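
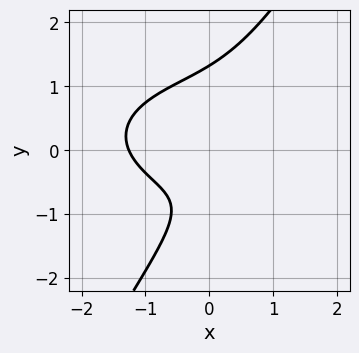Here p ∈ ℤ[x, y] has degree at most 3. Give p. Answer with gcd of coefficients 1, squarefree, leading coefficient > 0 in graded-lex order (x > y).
x^3 + 3*x*y^2 - 2*y^3 + 2*y + 2

First, the degree is 3 — a generic line meets the curve in up to 3 points.
Finally, putting this together gives p.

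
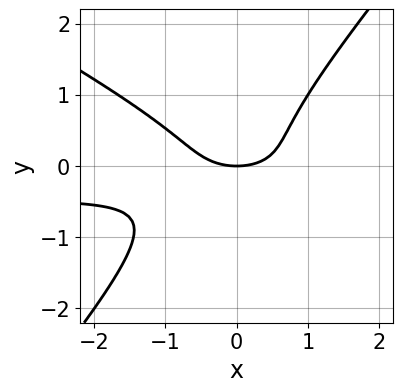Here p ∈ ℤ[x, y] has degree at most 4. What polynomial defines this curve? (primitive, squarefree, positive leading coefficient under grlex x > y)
2*x^2*y + 2*x*y^2 - 3*y^3 + x^2 - 2*y

The degree is 3 — the shape is more complex than any degree-2 curve.
From the axis intercepts and sections: it meets the y-axis at y = 0 (among the integer gridlines); it crosses the x-axis at the gridline x = 0.
Fitting integer coefficients to these (and the overall shape) gives p.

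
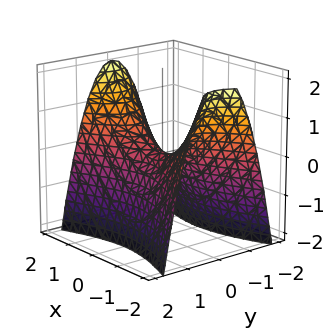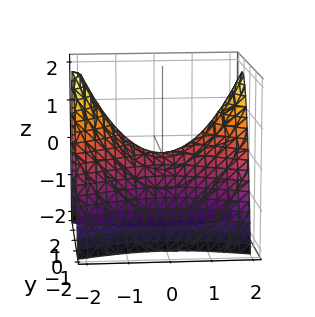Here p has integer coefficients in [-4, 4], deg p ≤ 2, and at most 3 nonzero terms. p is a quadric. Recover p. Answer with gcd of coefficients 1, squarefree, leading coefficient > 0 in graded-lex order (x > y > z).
1. deg p = 2. A hyperbolic paraboloid; a quadric.
2. Symmetries: the x ↦ −x reflection is a symmetry, so x appears only in even powers; it's symmetric under y → −y, forcing even powers of y.
3. Observable constraints: one z-axis crossing is at z = 0; it meets the x-axis at x = 0 (among the integer gridlines); one y-axis crossing is at y = 0.
4. Putting this together gives p.

x^2 - 3*y^2 - 2*z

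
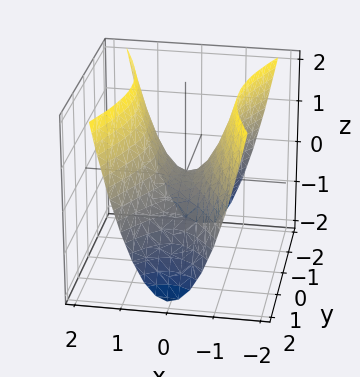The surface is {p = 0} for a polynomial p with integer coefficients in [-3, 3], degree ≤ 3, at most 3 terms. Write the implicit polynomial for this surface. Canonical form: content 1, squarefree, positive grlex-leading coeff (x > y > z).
(a) Degree: a saddle surface; a quadric, so deg p = 2.
(b) Symmetries: mirror symmetry x ↦ −x ⇒ only even powers of x; mirror symmetry y ↦ −y ⇒ only even powers of y.
(c) Against the integer gridlines: it crosses the z-axis at the gridline z = 0; it crosses the y-axis at the gridline y = 0; one x-axis crossing is at x = 0.
(d) Solving for integer coefficients yields p as stated.

3*x^2 - y^2 - 2*z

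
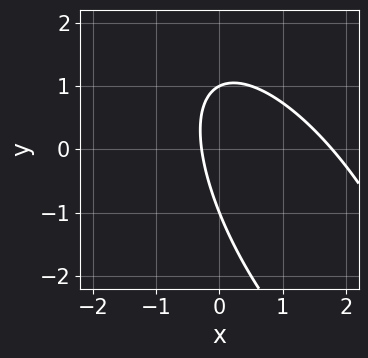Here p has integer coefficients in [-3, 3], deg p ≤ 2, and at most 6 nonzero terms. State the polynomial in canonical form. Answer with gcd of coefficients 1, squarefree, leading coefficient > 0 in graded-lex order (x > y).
2*x^2 + 2*x*y + y^2 - 3*x - 1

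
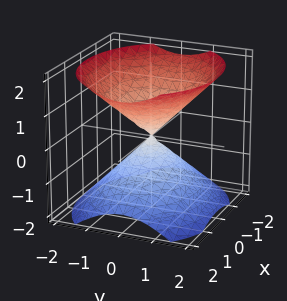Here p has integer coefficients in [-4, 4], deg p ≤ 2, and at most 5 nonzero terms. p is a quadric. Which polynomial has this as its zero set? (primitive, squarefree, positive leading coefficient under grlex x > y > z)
(a) The picture has 2 separate pieces. Treating them together as one polynomial.
(b) deg p = 2. A double cone through the origin; a quadric.
(c) Symmetries: it's symmetric under x → −x, forcing even powers of x; it's symmetric under z → −z, forcing even powers of z; the y ↦ −y reflection is a symmetry, so y appears only in even powers.
(d) Reading off the gridlines: it crosses the x-axis at the gridline x = 0; it crosses the y-axis at the gridline y = 0; one z-axis crossing is at z = 0.
(e) Together with the visible shape, these determine p as stated.

2*x^2 + 3*y^2 - 3*z^2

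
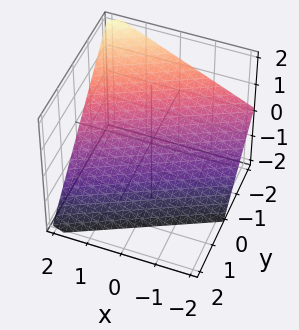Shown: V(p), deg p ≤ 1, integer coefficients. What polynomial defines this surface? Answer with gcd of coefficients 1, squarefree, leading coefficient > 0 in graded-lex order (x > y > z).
The degree is 1 — every cross-section is a straight line — this is a plane.
Observable constraints: it crosses the z-axis at the gridline z = -1; it crosses the y-axis at the gridline y = -1.
Putting this together gives p.

x - 2*y - 2*z - 2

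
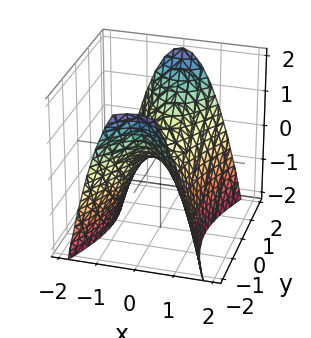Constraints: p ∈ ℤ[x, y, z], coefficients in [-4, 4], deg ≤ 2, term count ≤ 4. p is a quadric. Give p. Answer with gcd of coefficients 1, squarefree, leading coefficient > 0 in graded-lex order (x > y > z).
1. The degree is 2 — a hyperbolic paraboloid; a quadric.
2. Symmetries: mirror symmetry x ↦ −x ⇒ only even powers of x; mirror symmetry y ↦ −y ⇒ only even powers of y.
3. Reading off the gridlines: it meets the y-axis at y = 0 (among the integer gridlines); one x-axis crossing is at x = 0.
4. Putting this together gives p.

3*x^2 - y^2 + 2*z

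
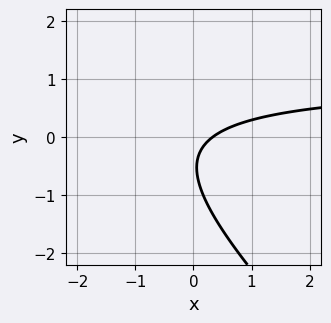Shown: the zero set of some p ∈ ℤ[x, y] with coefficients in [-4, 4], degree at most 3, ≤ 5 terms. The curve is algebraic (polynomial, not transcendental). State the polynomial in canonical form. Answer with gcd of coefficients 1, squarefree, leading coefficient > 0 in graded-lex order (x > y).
3*x*y + 3*y^2 - 3*x + 3*y + 1

1. Degree: a generic line meets the curve in up to 2 points, so deg p = 2.
2. From the visible intercepts: the curve avoids every integer y-axis point in the box.
3. The integer polynomial consistent with all of this is the stated p.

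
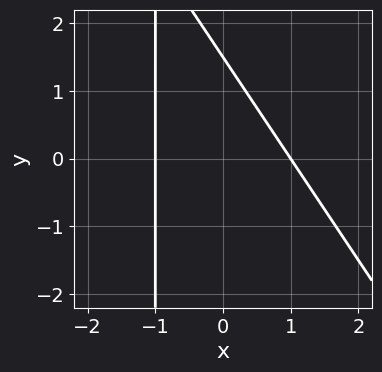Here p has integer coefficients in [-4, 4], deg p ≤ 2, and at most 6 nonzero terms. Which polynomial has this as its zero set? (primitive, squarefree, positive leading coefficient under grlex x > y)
3*x^2 + 2*x*y + 2*y - 3

The degree is 2 — no degree-1 curve has this shape.
Against the integer gridlines: the x-axis gridline crossings are at x ∈ {-1, 1}.
Solving for integer coefficients yields p as stated.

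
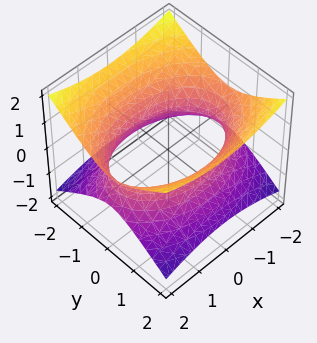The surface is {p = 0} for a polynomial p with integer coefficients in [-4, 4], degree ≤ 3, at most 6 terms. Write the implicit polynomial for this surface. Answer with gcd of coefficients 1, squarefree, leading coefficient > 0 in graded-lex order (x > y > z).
x^2 + 2*y^2 - 3*z^2 - 3

(a) The degree is 2 — one connected sheet with a waist; a quadric.
(b) Symmetries: it's symmetric under z → −z, forcing even powers of z; it's symmetric under y → −y, forcing even powers of y; the x ↦ −x reflection is a symmetry, so x appears only in even powers.
(c) Checking where it meets the axes: it misses every integer gridline on the z-axis.
(d) Assembling these constraints gives the stated polynomial.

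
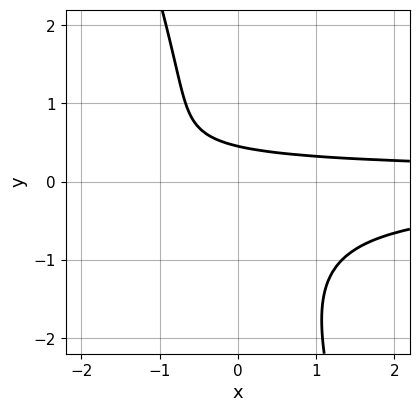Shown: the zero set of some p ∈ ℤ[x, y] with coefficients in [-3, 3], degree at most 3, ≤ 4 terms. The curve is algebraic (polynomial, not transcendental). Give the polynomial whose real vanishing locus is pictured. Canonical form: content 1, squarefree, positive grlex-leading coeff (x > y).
deg p = 3. No degree-2 curve has this shape.
From the axis intercepts and sections: the curve avoids every integer x-axis point in the box.
Putting this together gives p.

3*x*y^2 + y^3 + 2*y - 1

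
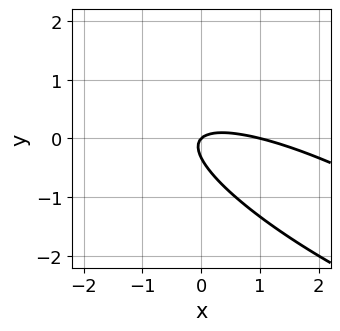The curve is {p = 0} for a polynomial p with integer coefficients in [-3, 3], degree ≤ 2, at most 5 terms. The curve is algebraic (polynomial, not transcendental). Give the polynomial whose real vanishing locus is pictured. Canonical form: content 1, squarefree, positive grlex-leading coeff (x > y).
x^2 + 3*x*y + 3*y^2 - x + y

1. The degree is 2 — the shape is more complex than any degree-1 curve.
2. From the visible intercepts: among the integer gridlines, it crosses the x-axis at x ∈ {0, 1}; one y-axis crossing is at y = 0.
3. Assembling these constraints gives the stated polynomial.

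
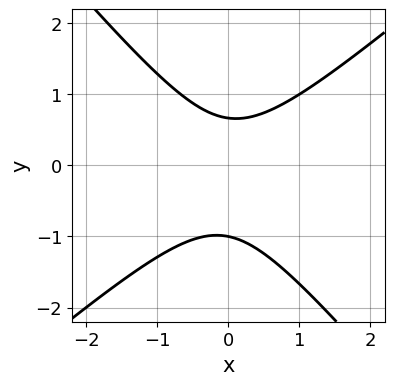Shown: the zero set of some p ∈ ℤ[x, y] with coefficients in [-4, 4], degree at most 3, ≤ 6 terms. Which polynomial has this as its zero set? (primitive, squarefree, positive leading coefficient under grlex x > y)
3*x^2 - x*y - 3*y^2 - y + 2

1. The degree is 2 — no degree-1 curve has this shape.
2. Reading off the gridlines: it meets the y-axis at y = -1 (among the integer gridlines); no x-intercept at any integer in the box.
3. Fitting integer coefficients to these (and the overall shape) gives p.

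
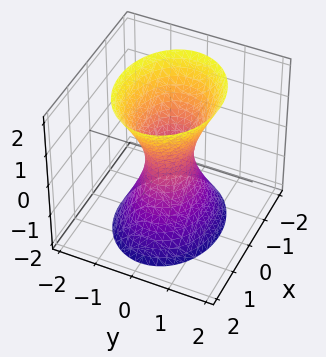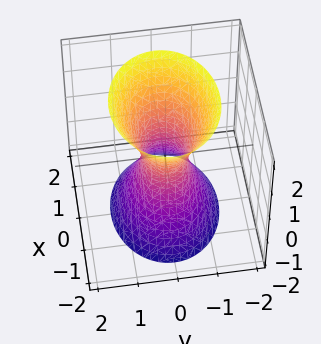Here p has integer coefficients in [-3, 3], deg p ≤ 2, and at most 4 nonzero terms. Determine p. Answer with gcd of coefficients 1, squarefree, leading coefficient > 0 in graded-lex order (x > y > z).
First, deg p = 2.
Then, symmetries: mirror symmetry x ↦ −x ⇒ only even powers of x; the z ↦ −z reflection is a symmetry, so z appears only in even powers; mirror symmetry y ↦ −y ⇒ only even powers of y.
Then, from the axis intercepts and sections: the surface avoids every integer z-axis point in the box.
Finally, putting this together gives p.

2*x^2 + 3*y^2 - z^2 - 1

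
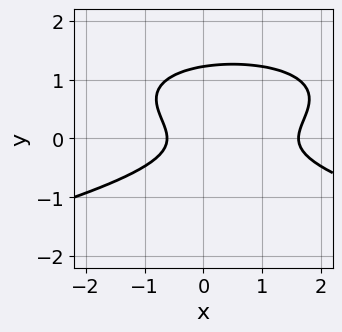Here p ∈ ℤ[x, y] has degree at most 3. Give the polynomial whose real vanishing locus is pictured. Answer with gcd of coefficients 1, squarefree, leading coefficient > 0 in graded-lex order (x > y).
First, deg p = 3.
Finally, the integer polynomial consistent with all of this is the stated p.

3*y^3 + x^2 - 3*y^2 - x - 1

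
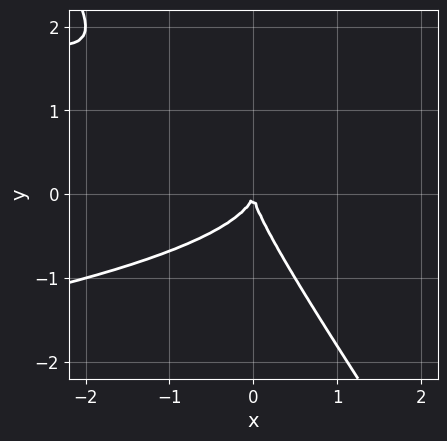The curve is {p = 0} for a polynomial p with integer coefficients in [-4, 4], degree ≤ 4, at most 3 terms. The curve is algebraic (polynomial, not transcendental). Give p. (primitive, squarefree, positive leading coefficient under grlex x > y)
First, deg p = 3. The shape is more complex than any degree-2 curve.
Next, from the visible intercepts: it crosses the y-axis at the gridline y = 0; it crosses the x-axis at the gridline x = 0.
Finally, together with the visible shape, these determine p as stated.

3*x*y^2 + 2*y^3 + 2*x^2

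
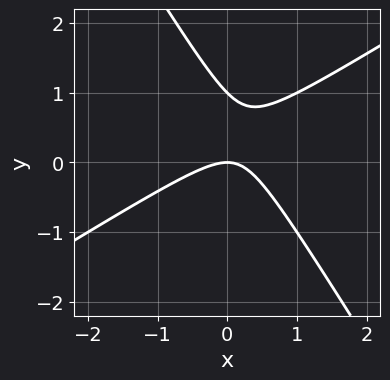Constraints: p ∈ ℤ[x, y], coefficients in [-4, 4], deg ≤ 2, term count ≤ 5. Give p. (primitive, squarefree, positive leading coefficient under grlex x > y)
First, degree: no degree-1 curve has this shape, so deg p = 2.
Next, reading off the gridlines: the y-axis gridline crossings are at y ∈ {0, 1}; it meets the x-axis at x = 0 (among the integer gridlines).
Finally, these observations pin down the coefficients.

x^2 - x*y - y^2 + y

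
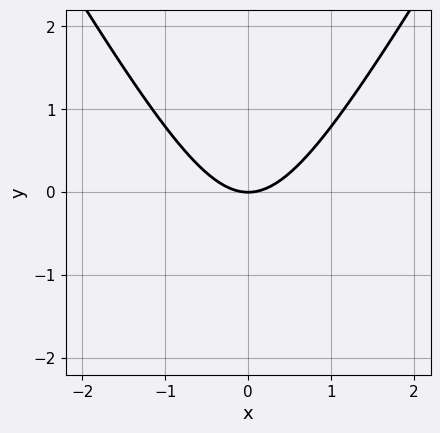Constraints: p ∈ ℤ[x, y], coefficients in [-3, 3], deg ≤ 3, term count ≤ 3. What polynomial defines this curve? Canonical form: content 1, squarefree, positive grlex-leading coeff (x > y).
3*x^2 - y^2 - 3*y

First, deg p = 2. A generic line meets the curve in up to 2 points.
Next, symmetries: it's symmetric under x → −x, forcing even powers of x.
Then, against the integer gridlines: one y-axis crossing is at y = 0; one x-axis crossing is at x = 0.
Finally, putting this together gives p.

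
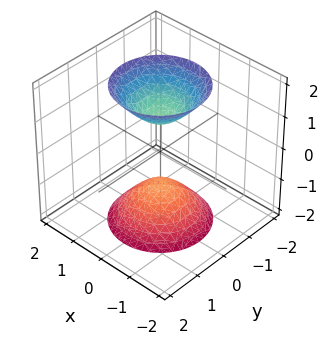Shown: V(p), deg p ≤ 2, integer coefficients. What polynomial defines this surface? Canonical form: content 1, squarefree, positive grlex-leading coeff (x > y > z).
2*x^2 + 2*y^2 - z^2 + 1

The picture has 2 separate pieces. They look like related sheets of one shape, so recover p as a whole.
deg p = 2. Two sheets facing apart; a quadric.
Symmetries: mirror symmetry z ↦ −z ⇒ only even powers of z; the z-axis is an axis of rotation, so x and y enter only as x² + y².
Against the integer gridlines: no y-intercept at any integer in the box; among the integer gridlines, it crosses the z-axis at z ∈ {-1, 1}; the surface avoids every integer x-axis point in the box.
Together with the visible shape, these determine p as stated.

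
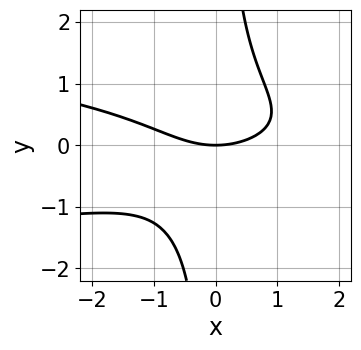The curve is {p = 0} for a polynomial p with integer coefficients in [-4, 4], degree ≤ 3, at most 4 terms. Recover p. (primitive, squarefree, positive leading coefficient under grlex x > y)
3*x*y^2 + x^2 - 3*y

deg p = 3. No degree-2 curve has this shape.
Reading off the gridlines: one x-axis crossing is at x = 0; one y-axis crossing is at y = 0.
Assembling these constraints gives the stated polynomial.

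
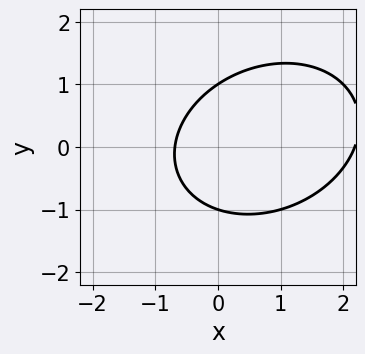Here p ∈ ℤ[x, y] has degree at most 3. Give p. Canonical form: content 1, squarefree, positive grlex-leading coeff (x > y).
First, deg p = 2. The shape is more complex than any degree-1 curve.
Then, observable constraints: among the integer gridlines, it crosses the y-axis at y ∈ {-1, 1}.
Finally, solving for integer coefficients yields p as stated.

2*x^2 - x*y + 3*y^2 - 3*x - 3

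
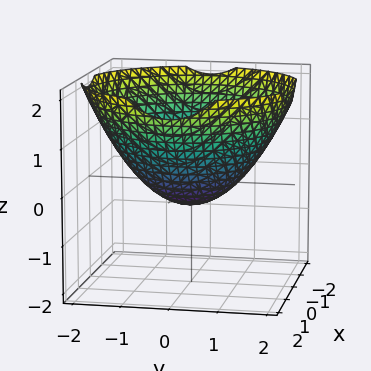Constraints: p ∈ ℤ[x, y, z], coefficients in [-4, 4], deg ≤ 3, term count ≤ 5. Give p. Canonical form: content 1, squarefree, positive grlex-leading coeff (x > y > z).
x^2 + y^2 - 2*z - 1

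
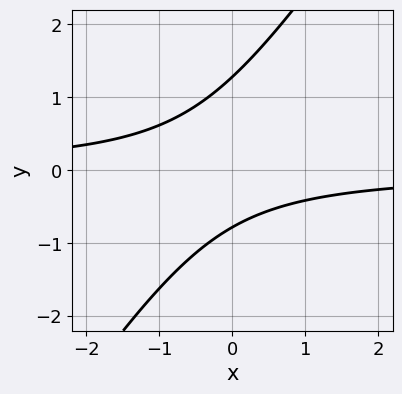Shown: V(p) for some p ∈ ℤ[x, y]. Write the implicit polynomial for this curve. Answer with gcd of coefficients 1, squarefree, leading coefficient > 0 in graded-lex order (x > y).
3*x*y - 2*y^2 + y + 2

First, the degree is 2 — the shape is more complex than any degree-1 curve.
Next, observable constraints: no x-intercept at any integer in the box.
Finally, matching integer coefficients to the picture gives p.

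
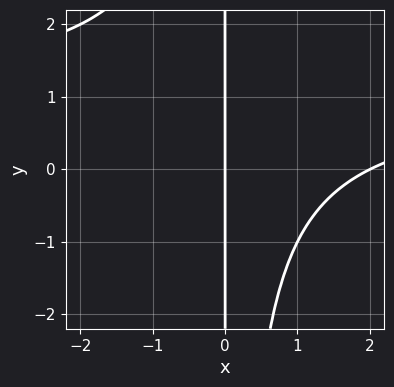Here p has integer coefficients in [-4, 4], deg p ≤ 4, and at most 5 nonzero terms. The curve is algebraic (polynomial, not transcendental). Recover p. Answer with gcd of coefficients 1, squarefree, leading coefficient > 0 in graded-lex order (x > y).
Degree: a generic line meets the curve in up to 3 points, so deg p = 3.
Observable constraints: among the integer gridlines, it crosses the x-axis at x ∈ {0, 2}; the visible y-axis segment lies entirely on the curve.
Together with the visible shape, these determine p as stated.

x^2*y - x^2 + 2*x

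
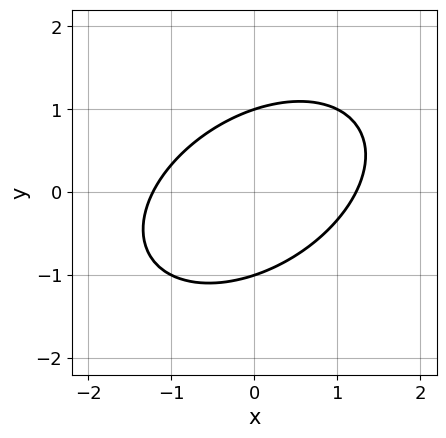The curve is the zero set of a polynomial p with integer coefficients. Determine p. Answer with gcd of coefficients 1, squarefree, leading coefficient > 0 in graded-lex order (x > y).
(a) Degree: the shape is more complex than any degree-1 curve, so deg p = 2.
(b) Checking where it meets the axes: among the integer gridlines, it crosses the y-axis at y ∈ {-1, 1}.
(c) Together with the visible shape, these determine p as stated.

2*x^2 - 2*x*y + 3*y^2 - 3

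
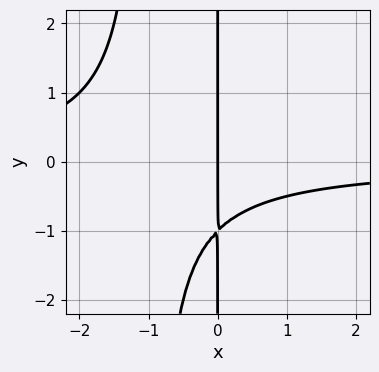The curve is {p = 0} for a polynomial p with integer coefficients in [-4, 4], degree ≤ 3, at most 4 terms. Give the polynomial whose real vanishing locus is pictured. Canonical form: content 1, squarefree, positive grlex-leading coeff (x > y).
Degree: the shape is more complex than any degree-2 curve, so deg p = 3.
Checking where it meets the axes: every point of the y-axis in the box is on the curve; it crosses the x-axis at the gridline x = 0.
The integer polynomial consistent with all of this is the stated p.

x^2*y + x*y + x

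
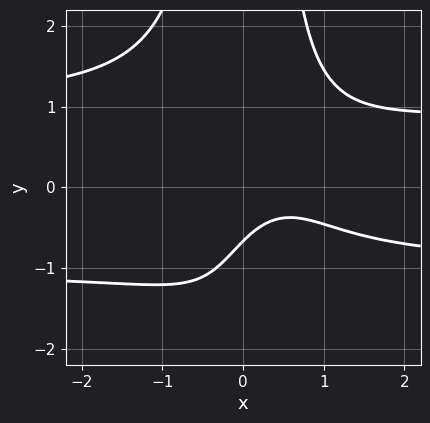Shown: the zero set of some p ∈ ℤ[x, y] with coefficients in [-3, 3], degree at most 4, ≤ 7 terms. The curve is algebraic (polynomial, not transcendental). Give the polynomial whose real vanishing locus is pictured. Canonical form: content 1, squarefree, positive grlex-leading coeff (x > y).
3*x^2*y^2 - 3*x^2 + 3*x - 3*y - 2

First, the degree is 4 — no degree-3 curve has this shape.
Then, checking where it meets the axes: no x-intercept at any integer in the box.
Finally, putting this together gives p.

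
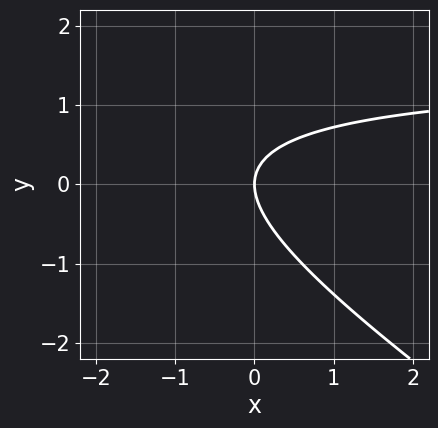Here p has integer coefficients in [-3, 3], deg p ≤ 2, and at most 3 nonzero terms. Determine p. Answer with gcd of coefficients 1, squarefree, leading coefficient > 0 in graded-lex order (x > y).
(a) Degree: the shape is more complex than any degree-1 curve, so deg p = 2.
(b) From the visible intercepts: one y-axis crossing is at y = 0; it crosses the x-axis at the gridline x = 0.
(c) Fitting integer coefficients to these (and the overall shape) gives p.

2*x*y + 3*y^2 - 3*x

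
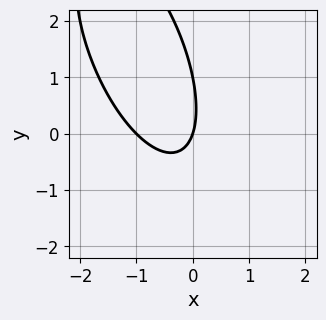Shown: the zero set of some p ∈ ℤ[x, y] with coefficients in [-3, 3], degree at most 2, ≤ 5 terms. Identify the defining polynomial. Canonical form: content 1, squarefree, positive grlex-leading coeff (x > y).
3*x^2 + 2*x*y + y^2 + 3*x - y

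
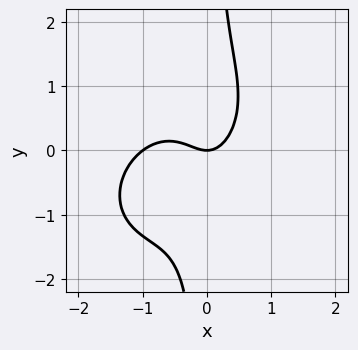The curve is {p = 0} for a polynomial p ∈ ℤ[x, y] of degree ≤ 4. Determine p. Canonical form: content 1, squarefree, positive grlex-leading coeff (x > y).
1. deg p = 3.
2. From the visible intercepts: the x-axis gridline crossings are at x ∈ {-1, 0}; it meets the y-axis at y = 0 (among the integer gridlines).
3. Solving for integer coefficients yields p as stated.

3*x^3 - 2*x^2*y + 3*x*y^2 + 3*x^2 - 2*y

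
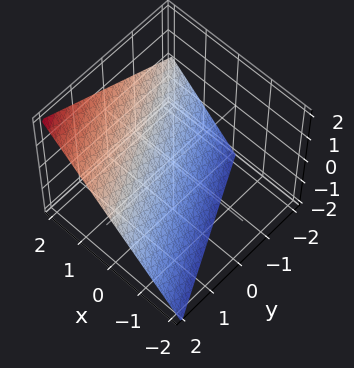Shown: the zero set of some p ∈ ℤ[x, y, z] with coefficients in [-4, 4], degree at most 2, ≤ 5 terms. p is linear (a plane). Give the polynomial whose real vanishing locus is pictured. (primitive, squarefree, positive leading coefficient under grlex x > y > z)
1. Degree: every cross-section is a straight line — this is a plane, so deg p = 1.
2. From the axis intercepts and sections: it crosses the z-axis at the gridline z = -1; it meets the x-axis at x = 1 (among the integer gridlines); it crosses the y-axis at the gridline y = 2.
3. Together with the visible shape, these determine p as stated.

2*x + y - 2*z - 2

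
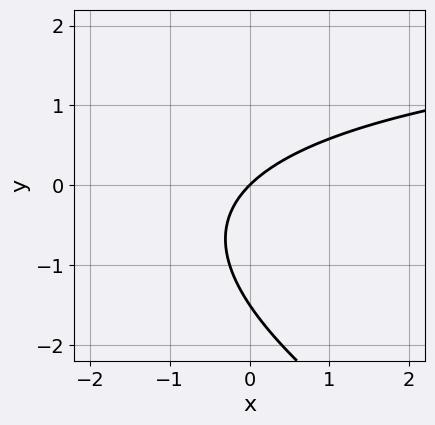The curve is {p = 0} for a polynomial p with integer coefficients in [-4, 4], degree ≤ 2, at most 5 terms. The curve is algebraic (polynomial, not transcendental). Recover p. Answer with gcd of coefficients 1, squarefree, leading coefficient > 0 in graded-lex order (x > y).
deg p = 2. The shape is more complex than any degree-1 curve.
Reading off the gridlines: it meets the x-axis at x = 0 (among the integer gridlines); it meets the y-axis at y = 0 (among the integer gridlines).
These observations pin down the coefficients.

x*y + 2*y^2 - 3*x + 3*y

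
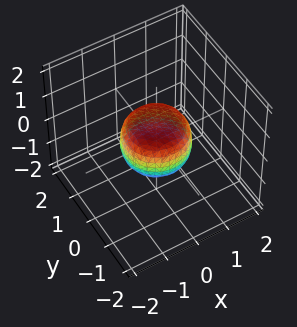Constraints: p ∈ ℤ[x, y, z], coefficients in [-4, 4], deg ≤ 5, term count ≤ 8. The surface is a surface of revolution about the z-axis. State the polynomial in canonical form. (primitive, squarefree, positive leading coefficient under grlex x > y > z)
2*x^4 + 4*x^2*y^2 + 2*y^4 - x^2 - y^2 + 2*z^2 - 1

1. Degree: no degree-3 surface has this shape, so deg p = 4.
2. Symmetries: the z-axis is an axis of rotation, so x and y enter only as x² + y².
3. Reading off the gridlines: the x-axis gridline crossings are at x ∈ {-1, 1}; among the integer gridlines, it crosses the y-axis at y ∈ {-1, 1}; a circular section at z = 0 has radius exactly 1.
4. Fitting integer coefficients to these (and the overall shape) gives p.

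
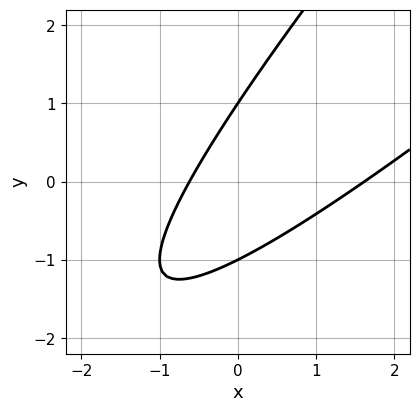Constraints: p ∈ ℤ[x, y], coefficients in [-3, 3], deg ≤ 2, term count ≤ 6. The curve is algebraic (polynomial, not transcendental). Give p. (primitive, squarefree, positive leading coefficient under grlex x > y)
First, degree: a generic line meets the curve in up to 2 points, so deg p = 2.
Then, from the visible intercepts: the y-axis gridline crossings are at y ∈ {-1, 1}.
Finally, fitting integer coefficients to these (and the overall shape) gives p.

x^2 - 2*x*y + y^2 - x - 1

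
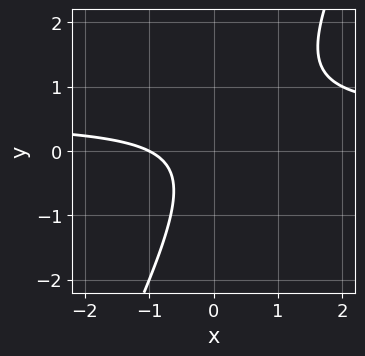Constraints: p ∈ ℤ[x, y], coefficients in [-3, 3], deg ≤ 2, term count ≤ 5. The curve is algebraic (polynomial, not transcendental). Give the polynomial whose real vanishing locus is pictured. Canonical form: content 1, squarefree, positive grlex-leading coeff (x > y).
1. deg p = 2.
2. From the visible intercepts: one x-axis crossing is at x = -1; it misses every integer gridline on the y-axis.
3. Putting this together gives p.

2*x*y - y^2 - x - 1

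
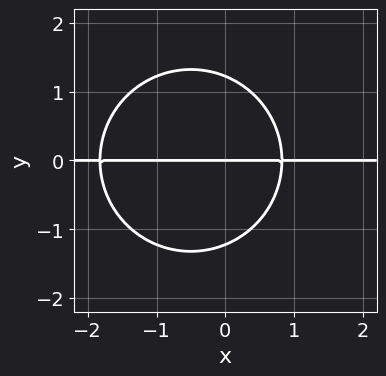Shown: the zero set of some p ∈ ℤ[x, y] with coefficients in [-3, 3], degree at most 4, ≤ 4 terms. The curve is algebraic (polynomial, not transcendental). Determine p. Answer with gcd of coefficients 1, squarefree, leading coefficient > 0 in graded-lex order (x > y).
2*x^2*y + 2*y^3 + 2*x*y - 3*y

First, degree: the shape is more complex than any degree-2 curve, so deg p = 3.
Then, from the visible intercepts: every point of the x-axis in the box is on the curve; one y-axis crossing is at y = 0.
Finally, matching integer coefficients to the picture gives p.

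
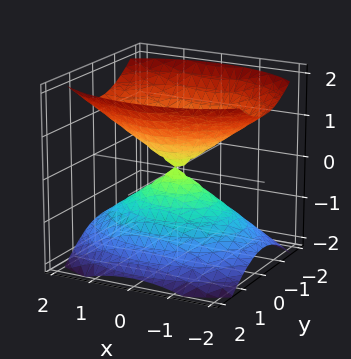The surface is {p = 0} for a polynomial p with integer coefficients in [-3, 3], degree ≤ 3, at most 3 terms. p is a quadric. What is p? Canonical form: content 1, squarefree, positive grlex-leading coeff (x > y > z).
(a) I count 2 distinct pieces. Treating them together as one polynomial.
(b) Degree: two nappes meeting at a single point; a quadric, so deg p = 2.
(c) Symmetries: the x ↦ −x reflection is a symmetry, so x appears only in even powers; mirror symmetry z ↦ −z ⇒ only even powers of z; it's symmetric under y → −y, forcing even powers of y.
(d) Checking where it meets the axes: it crosses the x-axis at the gridline x = 0; it meets the y-axis at y = 0 (among the integer gridlines); it crosses the z-axis at the gridline z = 0.
(e) Assembling these constraints gives the stated polynomial.

x^2 + 2*y^2 - 2*z^2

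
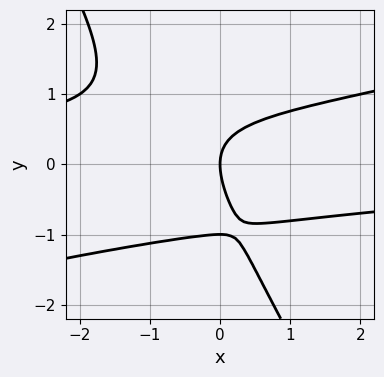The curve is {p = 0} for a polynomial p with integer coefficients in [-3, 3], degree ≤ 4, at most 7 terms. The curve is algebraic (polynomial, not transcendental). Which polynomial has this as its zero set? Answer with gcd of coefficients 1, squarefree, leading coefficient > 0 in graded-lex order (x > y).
x^2*y - 3*x*y^2 - 2*y^3 - 2*y^2 + 3*x

1. Degree: no degree-2 curve has this shape, so deg p = 3.
2. From the axis intercepts and sections: among the integer gridlines, it crosses the y-axis at y ∈ {-1, 0}; it meets the x-axis at x = 0 (among the integer gridlines).
3. Matching integer coefficients to the picture gives p.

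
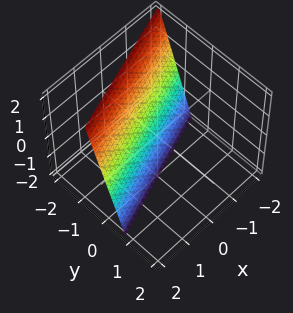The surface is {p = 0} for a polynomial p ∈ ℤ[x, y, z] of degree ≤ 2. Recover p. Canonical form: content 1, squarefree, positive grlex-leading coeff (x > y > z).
x - 3*y - z - 2

(a) deg p = 1. The surface is flat (a plane).
(b) Against the integer gridlines: it meets the x-axis at x = 2 (among the integer gridlines); it crosses the z-axis at the gridline z = -2.
(c) Fitting integer coefficients to these (and the overall shape) gives p.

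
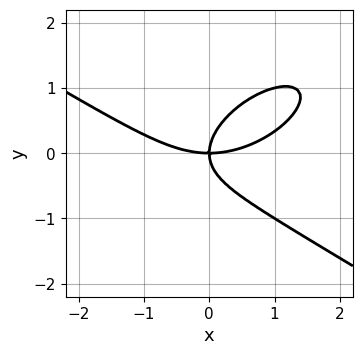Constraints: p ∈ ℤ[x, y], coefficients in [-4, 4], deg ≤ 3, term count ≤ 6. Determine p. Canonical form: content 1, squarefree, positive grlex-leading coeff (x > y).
x^3 - x*y^2 + 3*y^3 - 3*x*y

(a) Degree: no degree-2 curve has this shape, so deg p = 3.
(b) From the visible intercepts: it crosses the y-axis at the gridline y = 0; it crosses the x-axis at the gridline x = 0.
(c) Putting this together gives p.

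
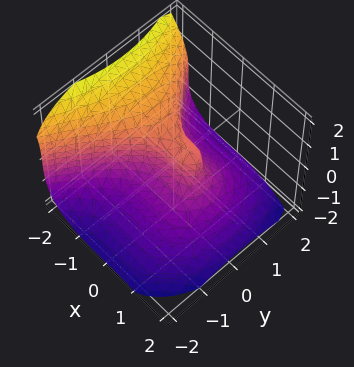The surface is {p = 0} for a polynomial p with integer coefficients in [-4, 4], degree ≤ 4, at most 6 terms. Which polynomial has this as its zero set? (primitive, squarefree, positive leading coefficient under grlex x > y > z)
2*x^3 + 2*z^3 + 3*y^2 - 2*y

deg p = 3. A generic line meets the surface in up to 3 points.
Reading off the gridlines: it crosses the x-axis at the gridline x = 0; one y-axis crossing is at y = 0.
Solving for integer coefficients yields p as stated.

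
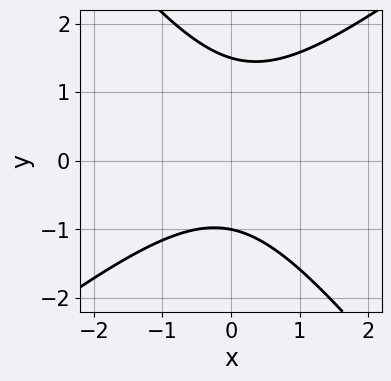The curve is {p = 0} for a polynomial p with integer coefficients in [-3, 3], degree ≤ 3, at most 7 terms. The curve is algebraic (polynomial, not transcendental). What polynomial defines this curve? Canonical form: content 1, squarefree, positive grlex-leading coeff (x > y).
2*x^2 - x*y - 2*y^2 + y + 3

deg p = 2.
Observable constraints: it meets the y-axis at y = -1 (among the integer gridlines); the curve avoids every integer x-axis point in the box.
These observations pin down the coefficients.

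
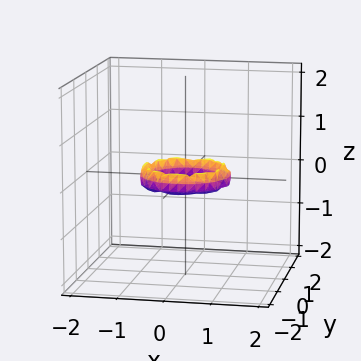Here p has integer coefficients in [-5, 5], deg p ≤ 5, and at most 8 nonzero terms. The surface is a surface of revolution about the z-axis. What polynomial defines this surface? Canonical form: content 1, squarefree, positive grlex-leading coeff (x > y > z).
2*x^4 + 4*x^2*y^2 + 2*y^4 - 3*x^2 - 3*y^2 + 2*z^2 + 1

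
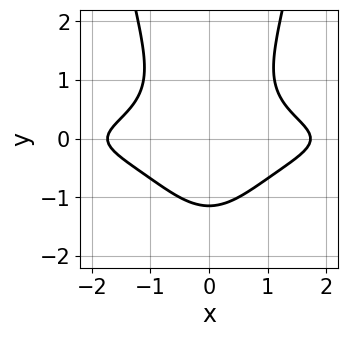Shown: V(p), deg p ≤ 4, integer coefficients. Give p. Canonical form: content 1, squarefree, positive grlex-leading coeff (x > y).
3*x^2*y^2 - 2*y^3 + x^2 - 3

First, degree: a generic line meets the curve in up to 4 points, so deg p = 4.
Next, symmetries: the x ↦ −x reflection is a symmetry, so x appears only in even powers.
Finally, fitting integer coefficients to these (and the overall shape) gives p.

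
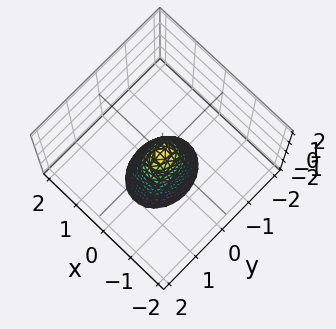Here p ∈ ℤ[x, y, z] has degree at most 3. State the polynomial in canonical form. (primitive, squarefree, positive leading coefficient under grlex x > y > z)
3*x^2 + 2*y^2 + z

The degree is 2 — a single bowl opening along one axis; a quadric.
Symmetries: the x ↦ −x reflection is a symmetry, so x appears only in even powers; mirror symmetry y ↦ −y ⇒ only even powers of y.
From the visible intercepts: one z-axis crossing is at z = 0; it meets the y-axis at y = 0 (among the integer gridlines); it meets the x-axis at x = 0 (among the integer gridlines).
Matching integer coefficients to the picture gives p.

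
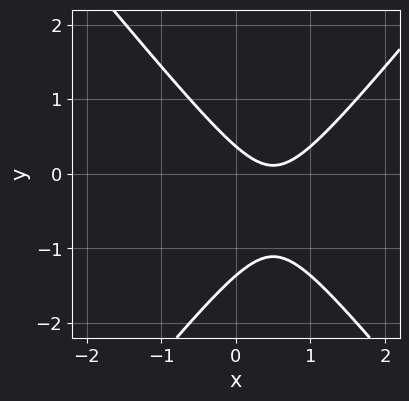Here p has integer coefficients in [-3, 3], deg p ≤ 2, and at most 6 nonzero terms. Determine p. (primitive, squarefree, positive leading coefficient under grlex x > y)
3*x^2 - 2*y^2 - 3*x - 2*y + 1

Degree: a generic line meets the curve in up to 2 points, so deg p = 2.
Reading off the gridlines: it misses every integer gridline on the x-axis.
The integer polynomial consistent with all of this is the stated p.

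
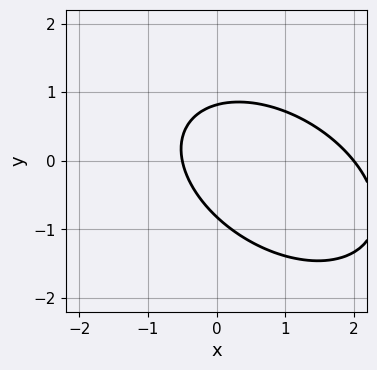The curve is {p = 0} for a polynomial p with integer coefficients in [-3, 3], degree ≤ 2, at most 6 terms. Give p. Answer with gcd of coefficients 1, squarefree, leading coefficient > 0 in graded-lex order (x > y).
(a) deg p = 2.
(b) Observable constraints: it crosses the x-axis at the gridline x = 2.
(c) Solving for integer coefficients yields p as stated.

2*x^2 + 2*x*y + 3*y^2 - 3*x - 2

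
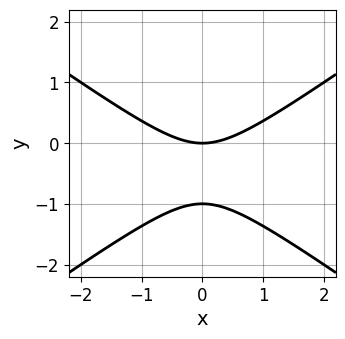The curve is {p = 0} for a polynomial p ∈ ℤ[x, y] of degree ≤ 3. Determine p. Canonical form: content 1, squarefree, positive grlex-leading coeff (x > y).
First, degree: the shape is more complex than any degree-1 curve, so deg p = 2.
Next, symmetries: the x ↦ −x reflection is a symmetry, so x appears only in even powers.
Then, from the axis intercepts and sections: it crosses the x-axis at the gridline x = 0; the y-axis gridline crossings are at y ∈ {-1, 0}.
Finally, together with the visible shape, these determine p as stated.

x^2 - 2*y^2 - 2*y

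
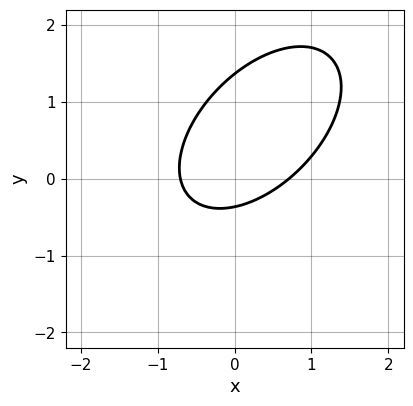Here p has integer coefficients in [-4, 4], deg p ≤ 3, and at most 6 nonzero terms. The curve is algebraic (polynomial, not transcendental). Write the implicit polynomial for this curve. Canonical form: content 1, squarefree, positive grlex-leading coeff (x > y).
First, the degree is 2 — a generic line meets the curve in up to 2 points.
Finally, solving for integer coefficients yields p as stated.

2*x^2 - 2*x*y + 2*y^2 - 2*y - 1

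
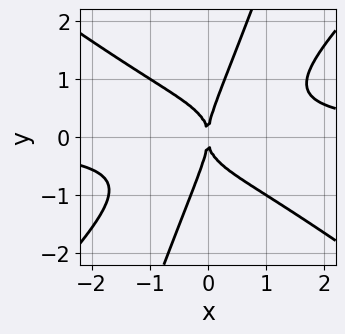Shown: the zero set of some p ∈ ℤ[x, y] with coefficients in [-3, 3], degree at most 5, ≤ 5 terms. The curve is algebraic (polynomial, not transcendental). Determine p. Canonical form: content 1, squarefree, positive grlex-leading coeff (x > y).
2*x^3*y - 3*x*y^3 + y^4 - 2*x^2

The degree is 4 — a generic line meets the curve in up to 4 points.
Observable constraints: it crosses the x-axis at the gridline x = 0; it crosses the y-axis at the gridline y = 0.
Fitting integer coefficients to these (and the overall shape) gives p.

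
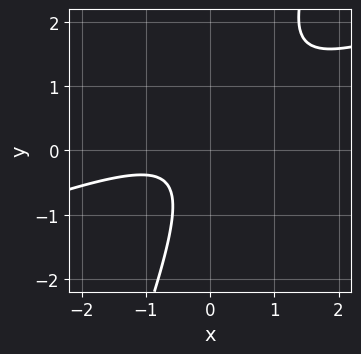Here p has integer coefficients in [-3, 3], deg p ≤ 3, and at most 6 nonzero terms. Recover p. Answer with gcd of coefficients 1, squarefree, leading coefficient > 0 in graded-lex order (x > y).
First, deg p = 2. The shape is more complex than any degree-1 curve.
Then, from the visible intercepts: the curve avoids every integer y-axis point in the box; no x-intercept at any integer in the box.
Finally, the integer polynomial consistent with all of this is the stated p.

x^2 - 3*x*y + y^2 + x + 1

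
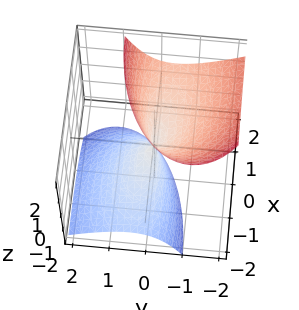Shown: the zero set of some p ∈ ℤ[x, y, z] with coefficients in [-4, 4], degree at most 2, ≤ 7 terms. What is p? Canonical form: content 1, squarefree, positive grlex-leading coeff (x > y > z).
x^2 - 2*x*z + 3*y^2 + 3*y*z - z^2

First, I count 2 distinct pieces.
Next, degree: no degree-1 surface has this shape, so deg p = 2.
Then, observable constraints: one x-axis crossing is at x = 0; it crosses the y-axis at the gridline y = 0; it crosses the z-axis at the gridline z = 0.
Finally, putting this together gives p.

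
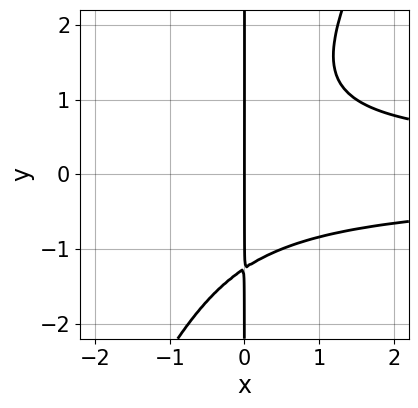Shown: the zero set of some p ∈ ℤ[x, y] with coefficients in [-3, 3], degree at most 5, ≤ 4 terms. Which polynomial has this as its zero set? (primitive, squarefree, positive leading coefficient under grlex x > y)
2*x^2*y^2 - x*y^3 - 2*x

1. The degree is 4 — no degree-3 curve has this shape.
2. From the axis intercepts and sections: every point of the y-axis in the box is on the curve; it meets the x-axis at x = 0 (among the integer gridlines).
3. Together with the visible shape, these determine p as stated.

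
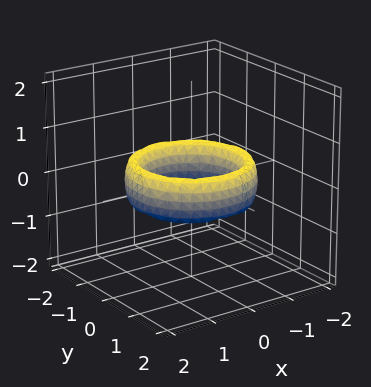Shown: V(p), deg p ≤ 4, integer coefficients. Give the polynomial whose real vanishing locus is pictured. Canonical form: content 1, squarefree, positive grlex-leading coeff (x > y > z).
x^4 + 2*x^2*y^2 + y^4 - 3*x^2 - 3*y^2 + z^2 + 2

Degree: a generic line meets the surface in up to 4 points, so deg p = 4.
By symmetry, the z-axis is an axis of rotation, so x and y enter only as x² + y².
Against the integer gridlines: a circular section at z = 0 has radius exactly 1; it misses every integer gridline on the z-axis.
Fitting integer coefficients to these (and the overall shape) gives p. Check: (0, -1, 0) on the y-axis lies on the surface, and p(0, -1, 0) = 0. ✓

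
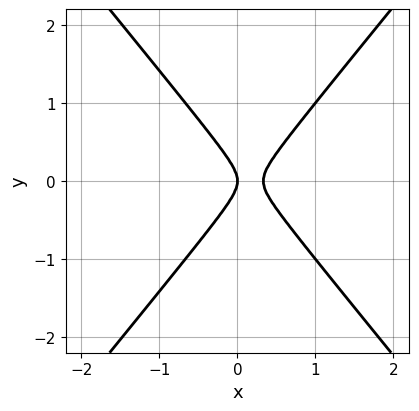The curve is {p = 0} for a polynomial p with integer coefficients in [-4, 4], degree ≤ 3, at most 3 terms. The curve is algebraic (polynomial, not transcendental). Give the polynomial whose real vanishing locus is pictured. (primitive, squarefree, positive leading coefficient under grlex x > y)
3*x^2 - 2*y^2 - x

Degree: a generic line meets the curve in up to 2 points, so deg p = 2.
Symmetries: mirror symmetry y ↦ −y ⇒ only even powers of y.
Against the integer gridlines: it meets the x-axis at x = 0 (among the integer gridlines); it crosses the y-axis at the gridline y = 0.
Matching integer coefficients to the picture gives p.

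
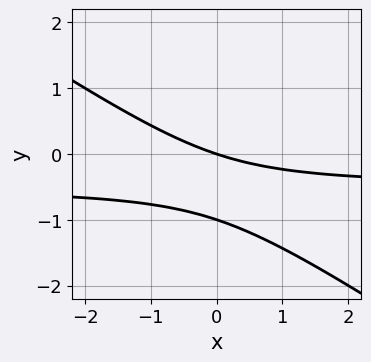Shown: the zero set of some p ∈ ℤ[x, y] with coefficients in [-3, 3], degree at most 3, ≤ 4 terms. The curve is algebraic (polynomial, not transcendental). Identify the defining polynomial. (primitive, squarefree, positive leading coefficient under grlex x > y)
The degree is 2 — a generic line meets the curve in up to 2 points.
From the axis intercepts and sections: one x-axis crossing is at x = 0; among the integer gridlines, it crosses the y-axis at y ∈ {-1, 0}.
Assembling these constraints gives the stated polynomial.

2*x*y + 3*y^2 + x + 3*y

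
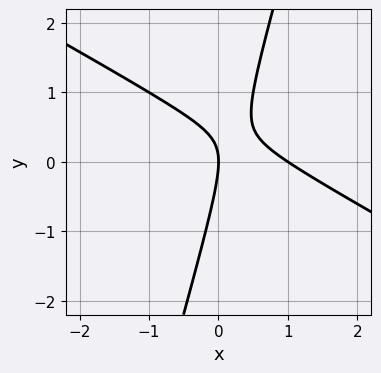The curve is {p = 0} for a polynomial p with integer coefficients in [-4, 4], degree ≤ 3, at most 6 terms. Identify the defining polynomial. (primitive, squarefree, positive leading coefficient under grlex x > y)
2*x^2 + 3*x*y - y^2 - 2*x

First, the degree is 2 — no degree-1 curve has this shape.
Then, observable constraints: it crosses the y-axis at the gridline y = 0; the x-axis gridline crossings are at x ∈ {0, 1}.
Finally, putting this together gives p.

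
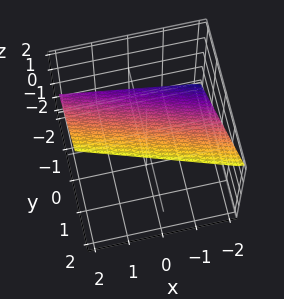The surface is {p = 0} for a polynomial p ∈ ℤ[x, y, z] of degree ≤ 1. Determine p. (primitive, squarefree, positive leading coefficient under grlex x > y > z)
First, deg p = 1.
Next, observable constraints: it crosses the x-axis at the gridline x = -2.
Finally, together with the visible shape, these determine p as stated.

x + 3*y - 3*z + 2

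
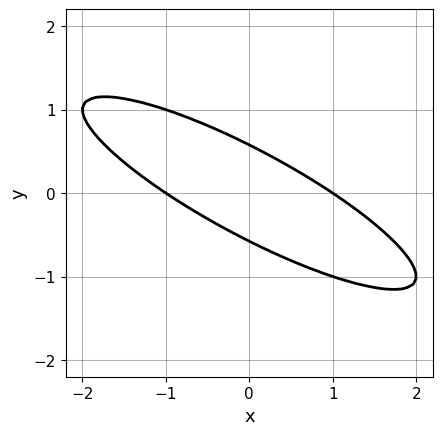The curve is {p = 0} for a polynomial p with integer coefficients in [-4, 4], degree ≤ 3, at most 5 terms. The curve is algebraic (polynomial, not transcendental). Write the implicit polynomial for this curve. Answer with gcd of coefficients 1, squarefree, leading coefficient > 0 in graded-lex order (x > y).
Degree: a generic line meets the curve in up to 2 points, so deg p = 2.
Observable constraints: the x-axis gridline crossings are at x ∈ {-1, 1}.
Solving for integer coefficients yields p as stated.

x^2 + 3*x*y + 3*y^2 - 1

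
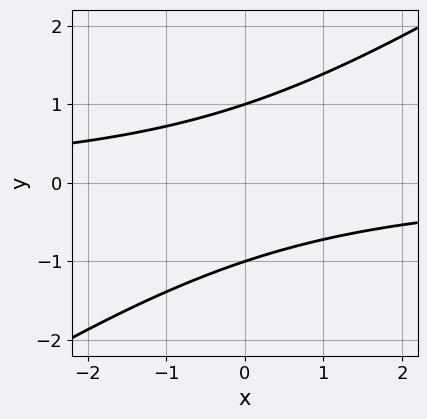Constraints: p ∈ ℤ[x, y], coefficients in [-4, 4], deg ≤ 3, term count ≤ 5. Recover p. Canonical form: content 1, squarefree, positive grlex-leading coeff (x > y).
2*x*y - 3*y^2 + 3

deg p = 2. A generic line meets the curve in up to 2 points.
Checking where it meets the axes: no x-intercept at any integer in the box; the y-axis gridline crossings are at y ∈ {-1, 1}.
Together with the visible shape, these determine p as stated.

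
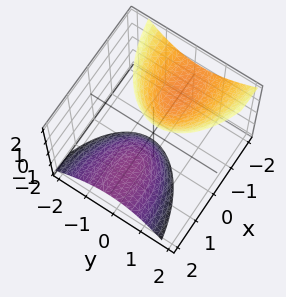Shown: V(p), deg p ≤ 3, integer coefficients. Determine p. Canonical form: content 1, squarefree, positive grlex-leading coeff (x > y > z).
x^2 + 3*x*z + 3*y^2 - y*z - z^2 + 2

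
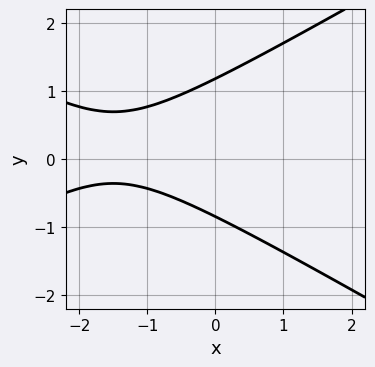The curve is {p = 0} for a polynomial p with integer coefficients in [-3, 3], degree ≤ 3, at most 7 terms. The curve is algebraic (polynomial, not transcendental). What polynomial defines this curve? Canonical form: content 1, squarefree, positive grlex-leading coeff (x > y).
The degree is 2 — a generic line meets the curve in up to 2 points.
Observable constraints: it misses every integer gridline on the x-axis.
Putting this together gives p.

x^2 - 3*y^2 + 3*x + y + 3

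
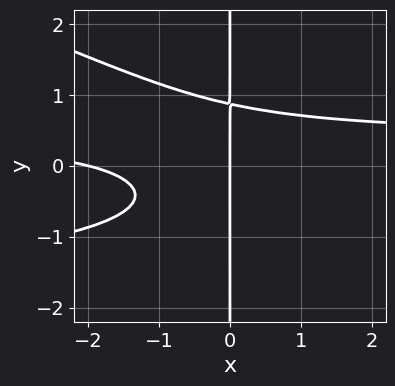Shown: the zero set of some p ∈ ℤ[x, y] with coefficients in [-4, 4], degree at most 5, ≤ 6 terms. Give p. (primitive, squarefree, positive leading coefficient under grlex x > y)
x^2*y^2 + 3*x*y^3 + 2*x^2*y - x^2 - 2*x

Degree: no degree-3 curve has this shape, so deg p = 4.
Checking where it meets the axes: among the integer gridlines, it crosses the x-axis at x ∈ {-2, 0}; every point of the y-axis in the box is on the curve.
Assembling these constraints gives the stated polynomial.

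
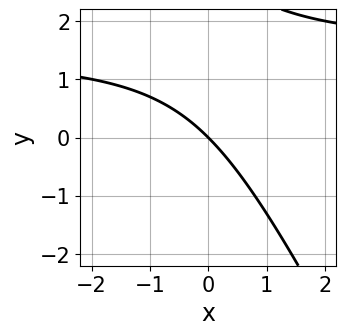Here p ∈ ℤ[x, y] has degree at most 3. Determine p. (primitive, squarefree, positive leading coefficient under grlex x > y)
1. deg p = 2. A generic line meets the curve in up to 2 points.
2. Checking where it meets the axes: it meets the y-axis at y = 0 (among the integer gridlines); one x-axis crossing is at x = 0.
3. Assembling these constraints gives the stated polynomial.

2*x*y + y^2 - 3*x - 3*y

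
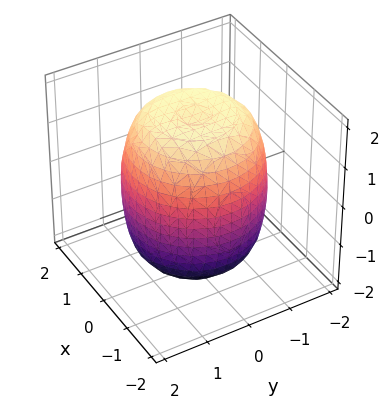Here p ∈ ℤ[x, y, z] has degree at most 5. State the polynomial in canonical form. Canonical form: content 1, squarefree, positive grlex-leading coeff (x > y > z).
x^4 + 2*x^2*y^2 + y^4 - x^2 - y^2 + z^2 - 3

First, the degree is 4 — a generic line meets the surface in up to 4 points.
Then, by symmetry, the surface is invariant under rotation about z: p = q(x² + y², z).
Next, against the integer gridlines: a circular section at z = -1 has radius between 1 and 2.
Finally, putting this together gives p.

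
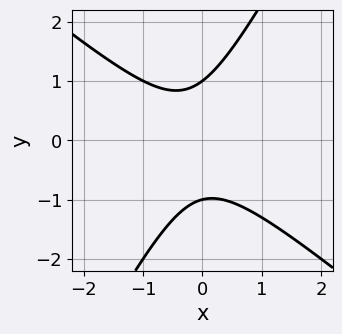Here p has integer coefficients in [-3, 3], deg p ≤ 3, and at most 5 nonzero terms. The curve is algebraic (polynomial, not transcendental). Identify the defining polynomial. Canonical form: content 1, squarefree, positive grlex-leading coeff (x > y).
deg p = 2. A generic line meets the curve in up to 2 points.
From the axis intercepts and sections: among the integer gridlines, it crosses the y-axis at y ∈ {-1, 1}; no x-intercept at any integer in the box.
Solving for integer coefficients yields p as stated.

3*x^2 + 2*x*y - 2*y^2 + x + 2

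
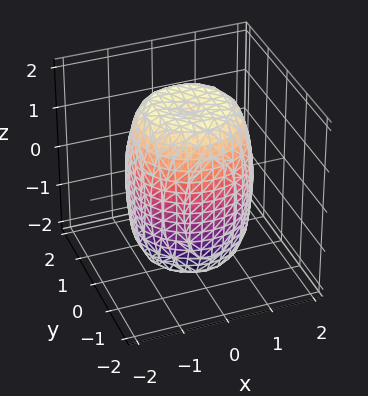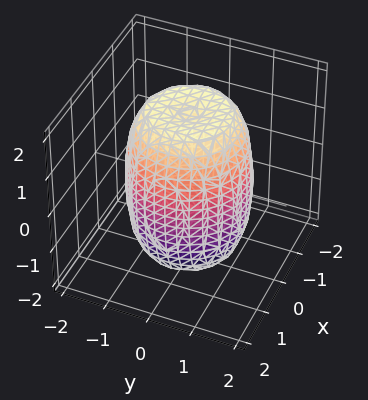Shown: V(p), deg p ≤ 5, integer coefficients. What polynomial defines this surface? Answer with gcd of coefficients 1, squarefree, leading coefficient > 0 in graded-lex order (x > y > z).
2*x^4 + 4*x^2*y^2 + 2*y^4 - 2*x^2 - 2*y^2 + z^2 - 3

(a) The degree is 4 — the shape is more complex than any degree-3 surface.
(b) Symmetries: the surface is invariant under rotation about z: p = q(x² + y², z).
(c) From the visible intercepts: a circular section at z = 0 has radius between 1 and 2.
(d) Assembling these constraints gives the stated polynomial.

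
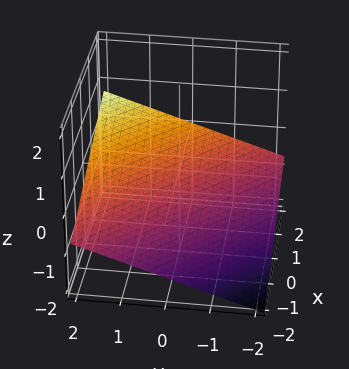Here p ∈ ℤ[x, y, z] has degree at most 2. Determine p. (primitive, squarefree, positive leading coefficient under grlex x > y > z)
x + y - 3*z - 2

1. Degree: the surface is flat (a plane), so deg p = 1.
2. Observable constraints: it meets the y-axis at y = 2 (among the integer gridlines); it crosses the x-axis at the gridline x = 2.
3. Assembling these constraints gives the stated polynomial.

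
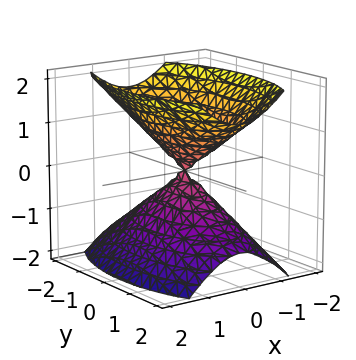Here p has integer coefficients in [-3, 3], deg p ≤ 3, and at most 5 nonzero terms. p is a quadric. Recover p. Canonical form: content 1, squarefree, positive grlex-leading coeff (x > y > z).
3*x^2 + y^2 - 2*z^2

1. I count 2 distinct pieces. They look like related sheets of one shape, so recover p as a whole.
2. The degree is 2 — two nappes meeting at a single point; a quadric.
3. Symmetries: it's symmetric under y → −y, forcing even powers of y; mirror symmetry x ↦ −x ⇒ only even powers of x; mirror symmetry z ↦ −z ⇒ only even powers of z.
4. From the axis intercepts and sections: it meets the y-axis at y = 0 (among the integer gridlines); it crosses the z-axis at the gridline z = 0; one x-axis crossing is at x = 0.
5. Solving for integer coefficients yields p as stated.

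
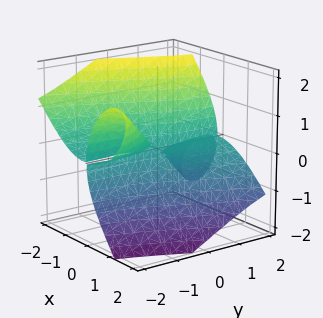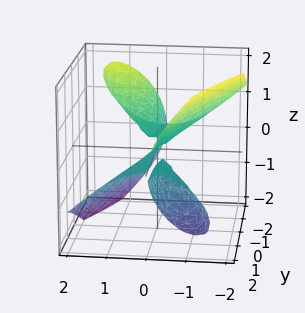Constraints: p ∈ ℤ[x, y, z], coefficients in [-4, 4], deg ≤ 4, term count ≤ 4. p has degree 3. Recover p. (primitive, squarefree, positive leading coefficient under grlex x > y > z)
(a) There are 2 components. Treating them together as one polynomial.
(b) The degree is 3 — a generic line meets the surface in up to 3 points.
(c) Against the integer gridlines: every point of the y-axis in the box is on the surface; it meets the x-axis at x = 0 (among the integer gridlines); one z-axis crossing is at z = 0.
(d) Matching integer coefficients to the picture gives p.

2*x^3 + 3*x*y*z + 2*z^3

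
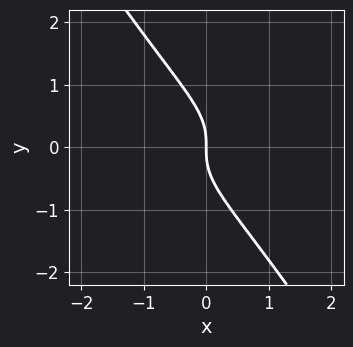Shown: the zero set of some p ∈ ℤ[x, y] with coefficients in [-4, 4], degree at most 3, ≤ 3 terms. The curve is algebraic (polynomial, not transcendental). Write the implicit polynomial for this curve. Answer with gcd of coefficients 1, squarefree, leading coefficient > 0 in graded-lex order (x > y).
3*x*y^2 + 2*y^3 + 2*x

First, deg p = 3.
Then, checking where it meets the axes: it crosses the y-axis at the gridline y = 0; it meets the x-axis at x = 0 (among the integer gridlines).
Finally, the integer polynomial consistent with all of this is the stated p.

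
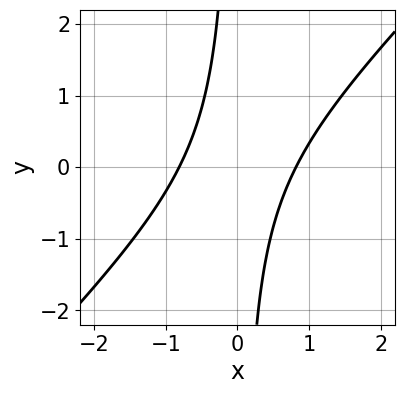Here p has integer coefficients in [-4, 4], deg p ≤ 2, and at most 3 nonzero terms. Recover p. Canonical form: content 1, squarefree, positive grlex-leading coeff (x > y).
1. deg p = 2.
2. Observable constraints: no y-intercept at any integer in the box.
3. Assembling these constraints gives the stated polynomial.

3*x^2 - 3*x*y - 2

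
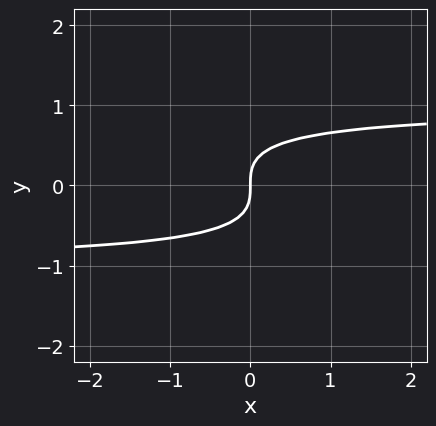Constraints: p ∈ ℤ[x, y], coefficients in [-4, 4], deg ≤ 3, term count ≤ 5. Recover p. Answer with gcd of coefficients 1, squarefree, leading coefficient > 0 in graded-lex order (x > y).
x*y^2 + 2*y^3 - x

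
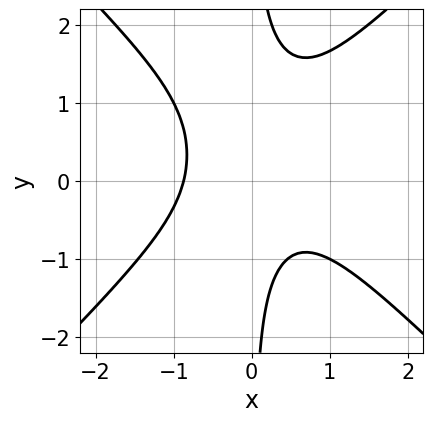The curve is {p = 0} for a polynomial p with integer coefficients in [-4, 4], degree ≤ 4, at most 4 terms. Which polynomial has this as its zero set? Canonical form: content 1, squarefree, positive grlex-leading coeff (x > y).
3*x^3 - 3*x*y^2 + 2*x*y + 2

First, deg p = 3. A generic line meets the curve in up to 3 points.
Then, against the integer gridlines: no y-intercept at any integer in the box.
Finally, matching integer coefficients to the picture gives p.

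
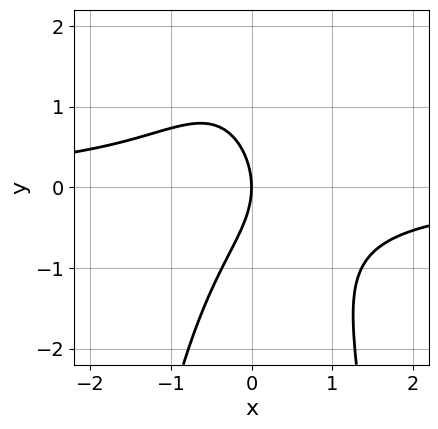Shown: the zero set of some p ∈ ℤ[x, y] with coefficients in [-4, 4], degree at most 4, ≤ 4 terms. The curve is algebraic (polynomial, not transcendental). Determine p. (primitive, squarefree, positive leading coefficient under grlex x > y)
1. deg p = 3. No degree-2 curve has this shape.
2. From the axis intercepts and sections: it crosses the x-axis at the gridline x = 0; one y-axis crossing is at y = 0.
3. Solving for integer coefficients yields p as stated.

2*x^2*y + y^2 + 2*x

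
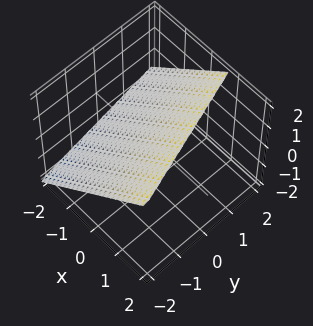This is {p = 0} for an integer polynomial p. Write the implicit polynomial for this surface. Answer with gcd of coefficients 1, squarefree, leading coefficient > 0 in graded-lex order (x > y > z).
deg p = 1.
Checking where it meets the axes: it meets the y-axis at y = -2 (among the integer gridlines).
Assembling these constraints gives the stated polynomial.

3*x + y - 3*z + 2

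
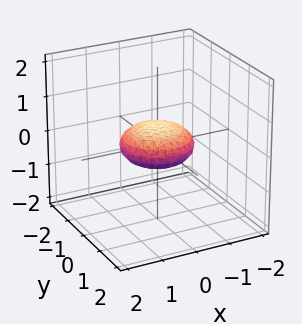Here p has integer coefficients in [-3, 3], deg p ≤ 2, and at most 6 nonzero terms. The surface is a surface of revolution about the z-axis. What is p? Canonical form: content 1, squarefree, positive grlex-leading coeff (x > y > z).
x^2 + y^2 + 3*z^2 - 1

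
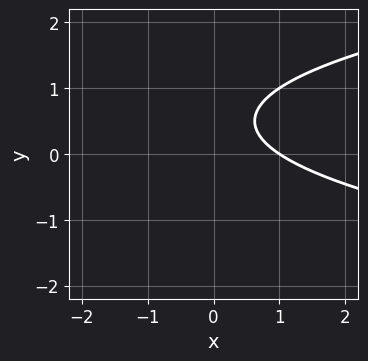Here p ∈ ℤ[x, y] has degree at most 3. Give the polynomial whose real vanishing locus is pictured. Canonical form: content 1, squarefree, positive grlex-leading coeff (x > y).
3*y^2 - 2*x - 3*y + 2

(a) Degree: a generic line meets the curve in up to 2 points, so deg p = 2.
(b) From the axis intercepts and sections: one x-axis crossing is at x = 1; no y-intercept at any integer in the box.
(c) Solving for integer coefficients yields p as stated.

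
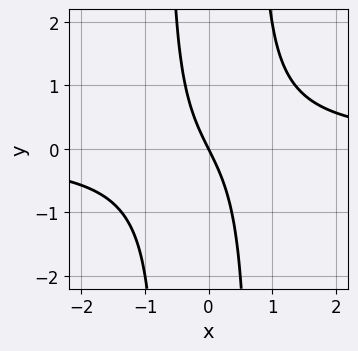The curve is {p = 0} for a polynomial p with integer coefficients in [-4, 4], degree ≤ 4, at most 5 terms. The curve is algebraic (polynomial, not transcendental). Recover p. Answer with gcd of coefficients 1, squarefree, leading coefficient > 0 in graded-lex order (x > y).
Degree: no degree-2 curve has this shape, so deg p = 3.
Against the integer gridlines: it meets the y-axis at y = 0 (among the integer gridlines); it crosses the x-axis at the gridline x = 0.
The integer polynomial consistent with all of this is the stated p.

2*x^2*y - 2*x - y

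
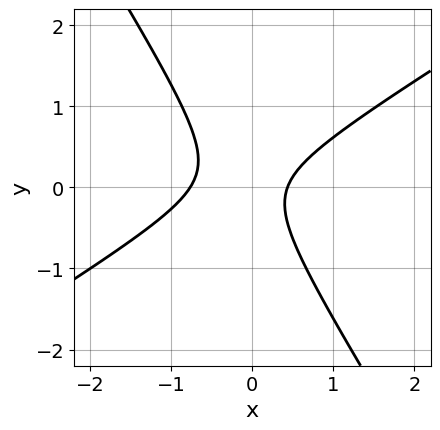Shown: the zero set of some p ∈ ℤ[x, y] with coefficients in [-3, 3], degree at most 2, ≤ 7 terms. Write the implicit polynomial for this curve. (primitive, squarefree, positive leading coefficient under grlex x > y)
3*x^2 - 3*x*y - 3*y^2 + x - 1

(a) Degree: a generic line meets the curve in up to 2 points, so deg p = 2.
(b) Observable constraints: the curve avoids every integer y-axis point in the box.
(c) Fitting integer coefficients to these (and the overall shape) gives p.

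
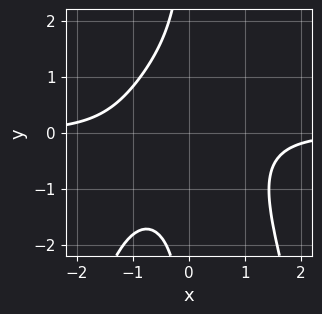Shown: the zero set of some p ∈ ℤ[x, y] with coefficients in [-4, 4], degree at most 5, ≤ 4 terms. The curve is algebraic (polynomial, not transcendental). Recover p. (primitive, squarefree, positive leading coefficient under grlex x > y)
2*x^3*y + 2*x*y^2 + 3

First, degree: a generic line meets the curve in up to 4 points, so deg p = 4.
Then, from the visible intercepts: it misses every integer gridline on the x-axis; no y-intercept at any integer in the box.
Finally, these observations pin down the coefficients.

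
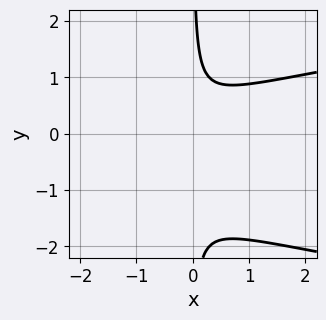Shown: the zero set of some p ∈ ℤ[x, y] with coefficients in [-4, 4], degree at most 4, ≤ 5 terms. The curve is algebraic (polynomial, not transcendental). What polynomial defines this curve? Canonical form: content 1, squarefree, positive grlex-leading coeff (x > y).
First, the degree is 3 — the shape is more complex than any degree-2 curve.
Then, observable constraints: no x-intercept at any integer in the box; it misses every integer gridline on the y-axis.
Finally, putting this together gives p.

3*x*y^2 - 2*x^2 + 3*x*y - 2*x - 1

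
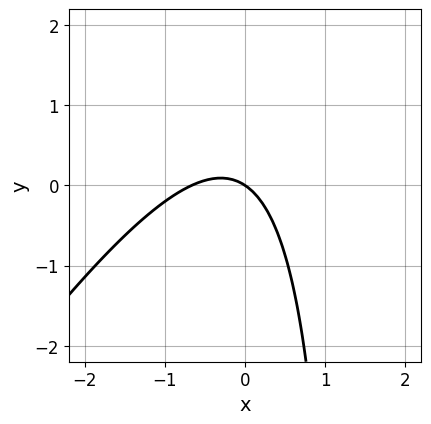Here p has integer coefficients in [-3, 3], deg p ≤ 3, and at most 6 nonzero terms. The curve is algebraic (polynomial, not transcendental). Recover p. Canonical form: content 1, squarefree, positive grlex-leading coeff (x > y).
deg p = 2. No degree-1 curve has this shape.
Reading off the gridlines: it crosses the y-axis at the gridline y = 0; it meets the x-axis at x = 0 (among the integer gridlines).
Putting this together gives p.

3*x^2 - 2*x*y + 2*x + 3*y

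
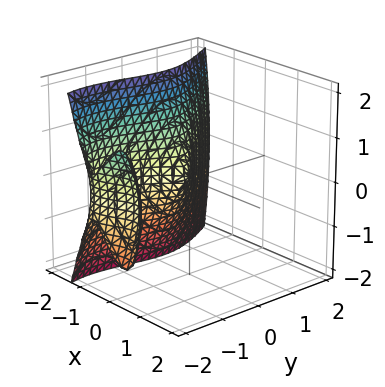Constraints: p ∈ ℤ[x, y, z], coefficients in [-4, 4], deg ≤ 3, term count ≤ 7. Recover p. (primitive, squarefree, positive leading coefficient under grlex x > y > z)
First, the degree is 3 — no degree-2 surface has this shape.
Next, checking where it meets the axes: one x-axis crossing is at x = 0; it meets the z-axis at z = 0 (among the integer gridlines); the y-axis gridline crossings are at y ∈ {-2, 0}.
Finally, matching integer coefficients to the picture gives p.

3*x^3 + y^3 + x*y + 2*y^2 + z^2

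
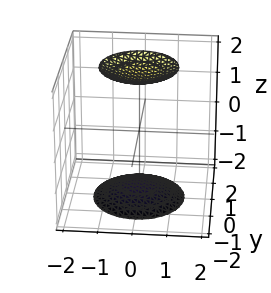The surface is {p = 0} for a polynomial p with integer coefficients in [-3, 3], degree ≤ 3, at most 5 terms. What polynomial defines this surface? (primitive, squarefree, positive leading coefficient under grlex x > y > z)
x^2 + y^2 - z^2 + 3

I count 2 distinct pieces. Treating them together as one polynomial.
The degree is 2 — two sheets facing apart; a quadric.
Symmetries: it's symmetric under z → −z, forcing even powers of z; rotational symmetry about the z-axis ⇒ p depends on x, y only through x² + y².
Against the integer gridlines: the surface avoids every integer x-axis point in the box; it misses every integer gridline on the y-axis.
Solving for integer coefficients yields p as stated.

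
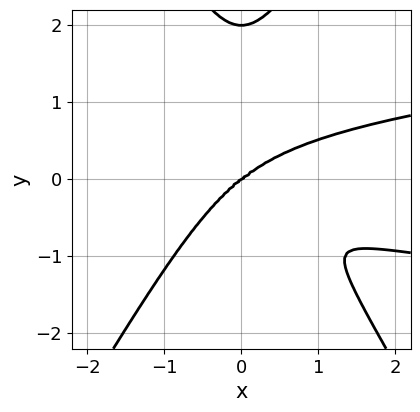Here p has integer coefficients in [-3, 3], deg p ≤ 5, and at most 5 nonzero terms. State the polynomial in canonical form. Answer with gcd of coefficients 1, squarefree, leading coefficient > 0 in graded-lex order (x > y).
(a) Degree: the shape is more complex than any degree-3 curve, so deg p = 4.
(b) From the axis intercepts and sections: it crosses the x-axis at the gridline x = 0; among the integer gridlines, it crosses the y-axis at y ∈ {0, 2}.
(c) Fitting integer coefficients to these (and the overall shape) gives p.

3*x^2*y^2 - y^4 - x^3 + 2*y^3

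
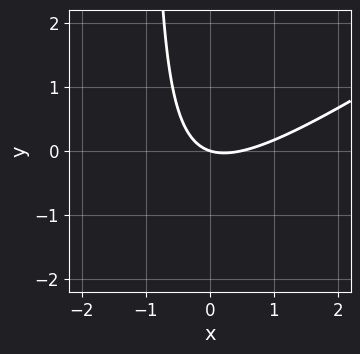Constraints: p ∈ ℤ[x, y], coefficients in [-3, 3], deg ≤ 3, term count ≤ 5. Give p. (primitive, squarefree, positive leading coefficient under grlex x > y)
First, deg p = 2. The shape is more complex than any degree-1 curve.
Next, observable constraints: it crosses the y-axis at the gridline y = 0; it meets the x-axis at x = 0 (among the integer gridlines).
Finally, fitting integer coefficients to these (and the overall shape) gives p.

2*x^2 - 3*x*y - x - 3*y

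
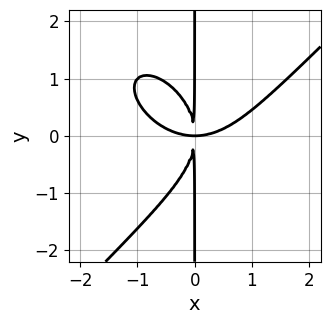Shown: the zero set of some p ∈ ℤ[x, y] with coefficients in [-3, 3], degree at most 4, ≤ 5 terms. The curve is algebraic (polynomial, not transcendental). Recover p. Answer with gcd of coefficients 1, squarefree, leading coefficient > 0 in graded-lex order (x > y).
x^4 - x*y^3 - 2*x^2*y

1. The degree is 4 — no degree-3 curve has this shape.
2. From the visible intercepts: the visible y-axis segment lies entirely on the curve.
3. The integer polynomial consistent with all of this is the stated p.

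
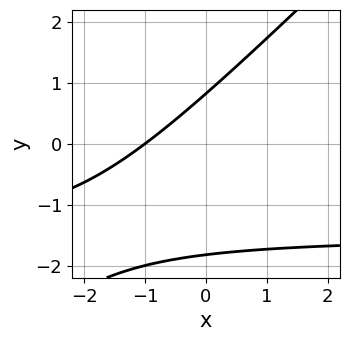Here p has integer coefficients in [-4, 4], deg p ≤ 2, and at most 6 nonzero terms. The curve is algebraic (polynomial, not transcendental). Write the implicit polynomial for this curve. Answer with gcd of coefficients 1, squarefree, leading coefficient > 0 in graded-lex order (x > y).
First, deg p = 2.
Next, from the visible intercepts: it meets the x-axis at x = -1 (among the integer gridlines).
Finally, the integer polynomial consistent with all of this is the stated p.

2*x*y - 2*y^2 + 3*x - 2*y + 3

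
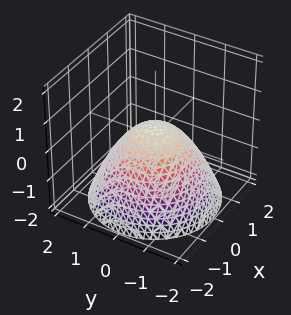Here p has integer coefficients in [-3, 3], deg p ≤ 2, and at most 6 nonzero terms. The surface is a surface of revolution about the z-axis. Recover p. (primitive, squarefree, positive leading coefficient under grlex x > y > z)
First, the degree is 2 — the shape is more complex than any degree-1 surface.
Then, symmetries: rotational symmetry about the z-axis ⇒ p depends on x, y only through x² + y².
Next, from the visible intercepts: a circular section at z = -1 has radius between 1 and 2.
Finally, solving for integer coefficients yields p as stated.

2*x^2 + 2*y^2 + 3*z - 1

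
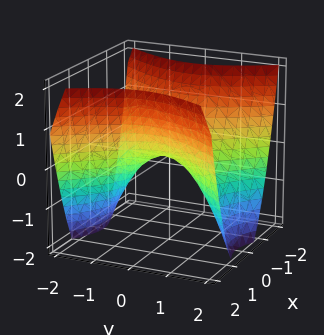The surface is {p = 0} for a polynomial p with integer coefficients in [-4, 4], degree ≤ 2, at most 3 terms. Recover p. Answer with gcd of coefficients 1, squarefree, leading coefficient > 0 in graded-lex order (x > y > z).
3*x^2 - 2*y^2 - 3*z

First, the degree is 2 — a saddle surface; a quadric.
Then, symmetries: mirror symmetry y ↦ −y ⇒ only even powers of y; mirror symmetry x ↦ −x ⇒ only even powers of x.
Next, reading off the gridlines: it crosses the y-axis at the gridline y = 0; it crosses the x-axis at the gridline x = 0; one z-axis crossing is at z = 0.
Finally, fitting integer coefficients to these (and the overall shape) gives p.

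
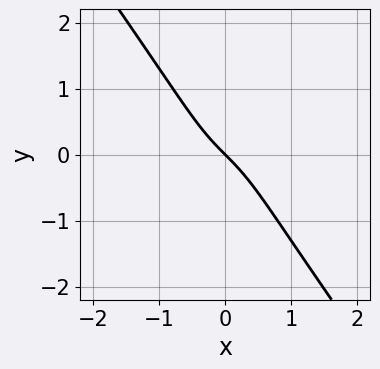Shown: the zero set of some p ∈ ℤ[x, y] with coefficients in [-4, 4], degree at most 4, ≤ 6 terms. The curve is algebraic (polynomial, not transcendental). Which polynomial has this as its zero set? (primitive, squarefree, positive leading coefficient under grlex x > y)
The degree is 3 — no degree-2 curve has this shape.
Against the integer gridlines: it crosses the x-axis at the gridline x = 0; one y-axis crossing is at y = 0.
Assembling these constraints gives the stated polynomial.

2*x^3 - x*y^2 + x + y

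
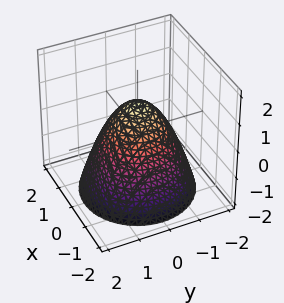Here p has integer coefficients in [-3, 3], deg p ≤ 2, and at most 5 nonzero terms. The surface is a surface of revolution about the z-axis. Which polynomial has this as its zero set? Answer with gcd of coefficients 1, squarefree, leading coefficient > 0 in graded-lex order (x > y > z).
x^2 + y^2 + z - 1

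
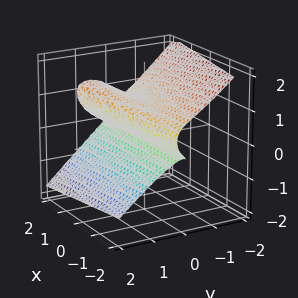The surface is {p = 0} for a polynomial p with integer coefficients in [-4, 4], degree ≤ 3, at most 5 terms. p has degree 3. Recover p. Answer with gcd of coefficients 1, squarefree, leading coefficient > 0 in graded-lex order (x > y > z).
First, the degree is 3 — no degree-2 surface has this shape.
Then, reading off the gridlines: the z-axis gridline crossings are at z ∈ {0, 1}; it crosses the y-axis at the gridline y = 0; the visible x-axis segment lies entirely on the surface.
Finally, together with the visible shape, these determine p as stated.

x*y*z - 2*y^3 - 3*z^3 + 3*z^2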